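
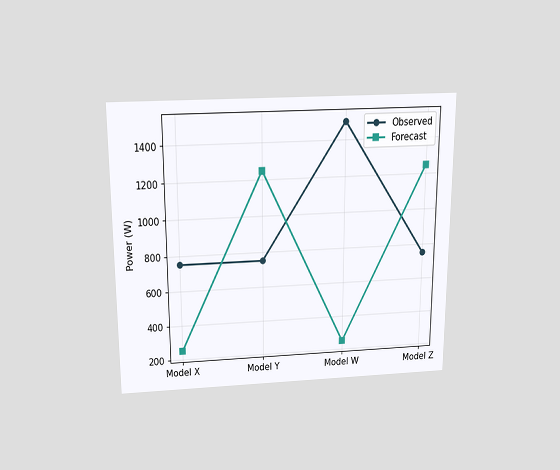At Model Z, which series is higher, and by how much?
The chart is viewed slightly from above. At Model Z, Forecast sits above the other line by 500W.

Forecast, by 500W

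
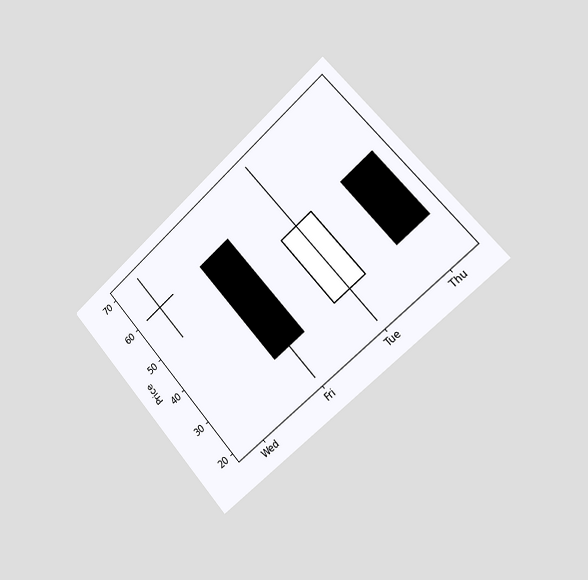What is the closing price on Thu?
The chart is tilted about 42° counter-clockwise and viewed slightly from the right. The Thu candle closes at 30.

30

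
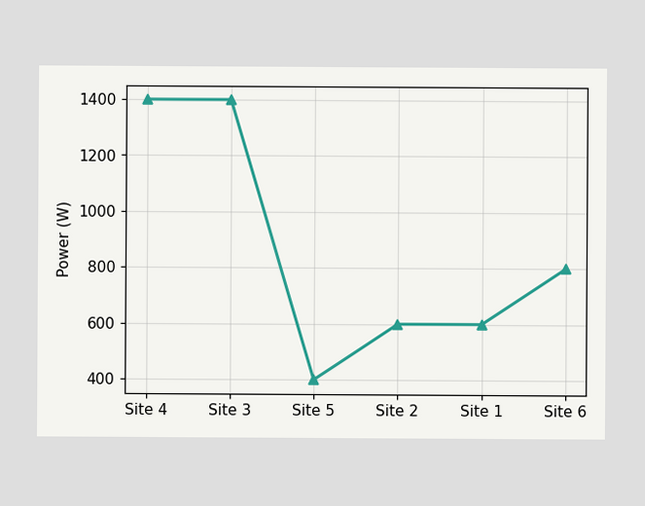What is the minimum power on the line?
The lowest point is at Site 5, and reading across to the y-axis gives 400W.

400W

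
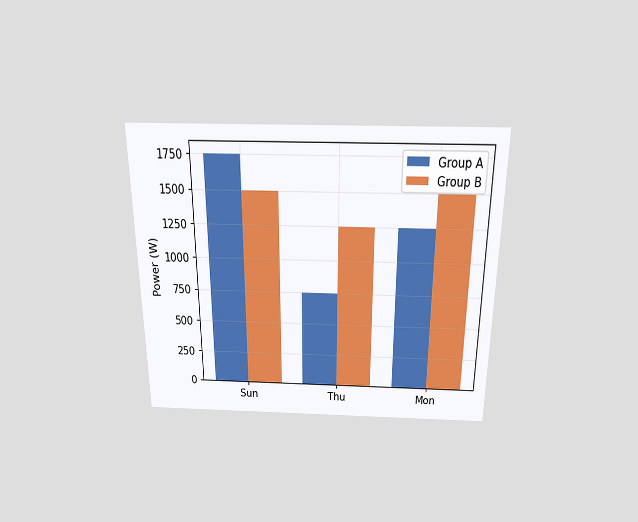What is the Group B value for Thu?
The chart is viewed slightly from above. The Group B bar at Thu reaches 1250W on the y-axis.

1250W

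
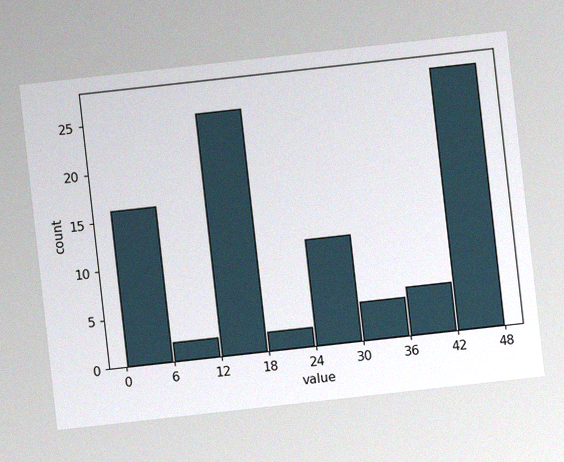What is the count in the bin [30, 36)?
The chart is tilted about 6° counter-clockwise, with some photo noise. The [30, 36) bin has height 4.

4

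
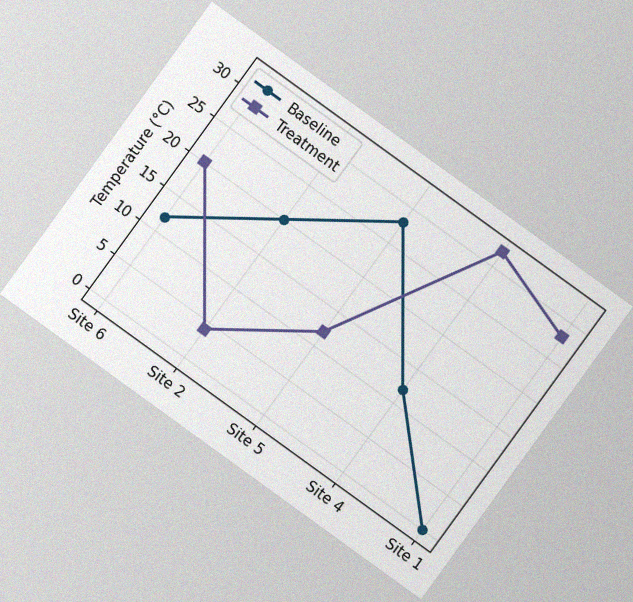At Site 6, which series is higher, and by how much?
The chart is tilted about 36° clockwise, with some photo noise. At Site 6, Treatment sits above the other line by 8°C.

Treatment, by 8°C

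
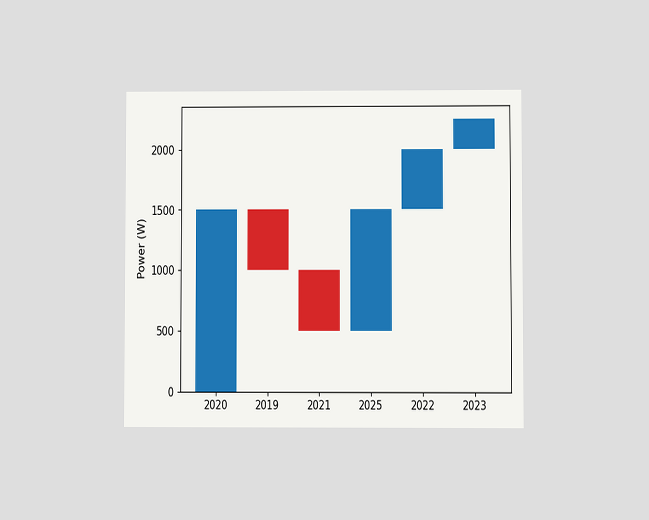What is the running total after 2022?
2000W

The chart is viewed at a slight angle. After 2022 the running total reaches 2000W.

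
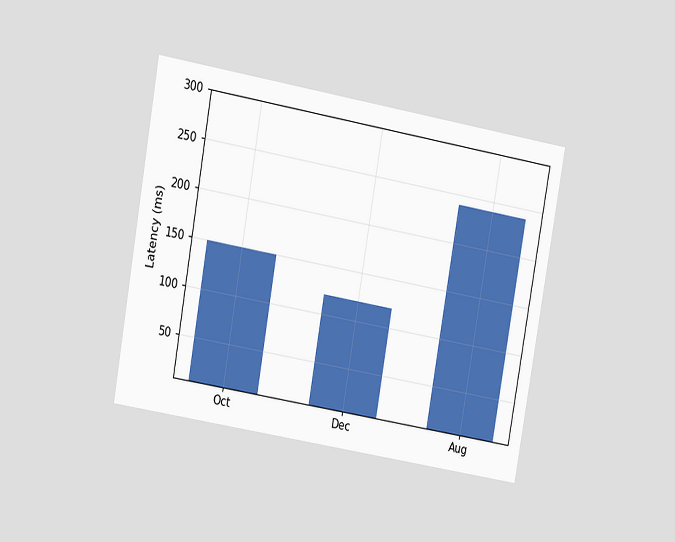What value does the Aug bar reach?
240ms

The chart is tilted about 10° clockwise and viewed at a slight angle. Reading along the chart's y-axis, the Aug bar reaches 240ms.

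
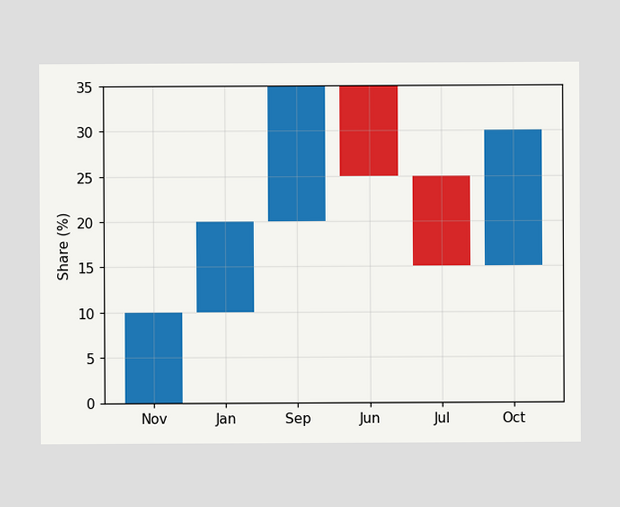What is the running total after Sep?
35%

After Sep the running total reaches 35%.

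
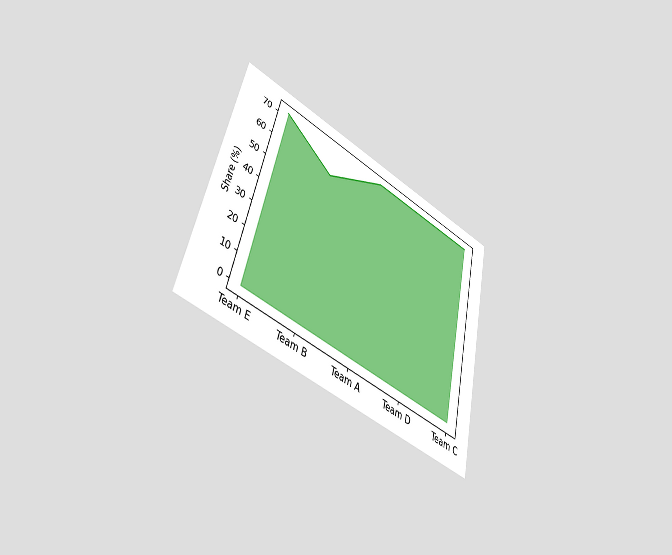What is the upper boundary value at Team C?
72%

The chart is tilted about 13° clockwise and viewed at a slight angle. At Team C the upper boundary is at 72%.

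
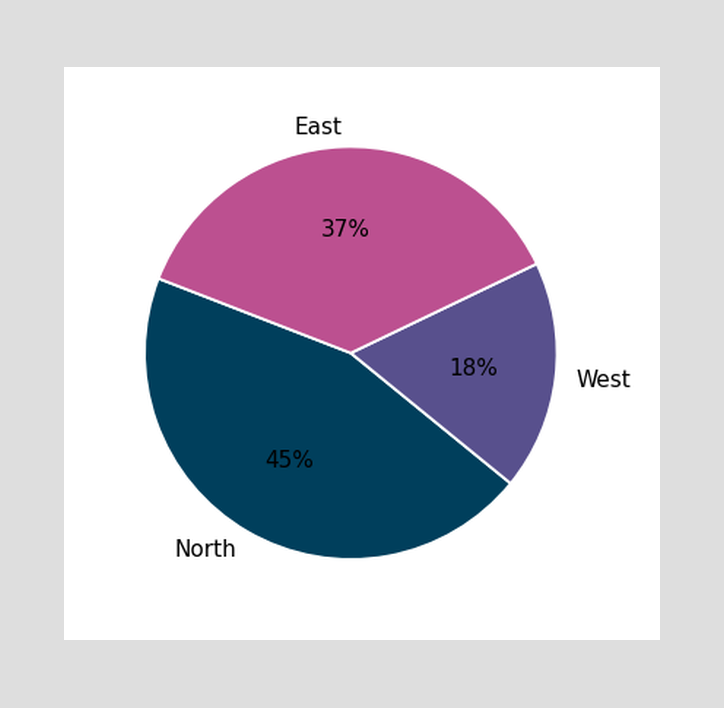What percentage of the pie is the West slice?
18%

The West slice takes up 18% of the pie.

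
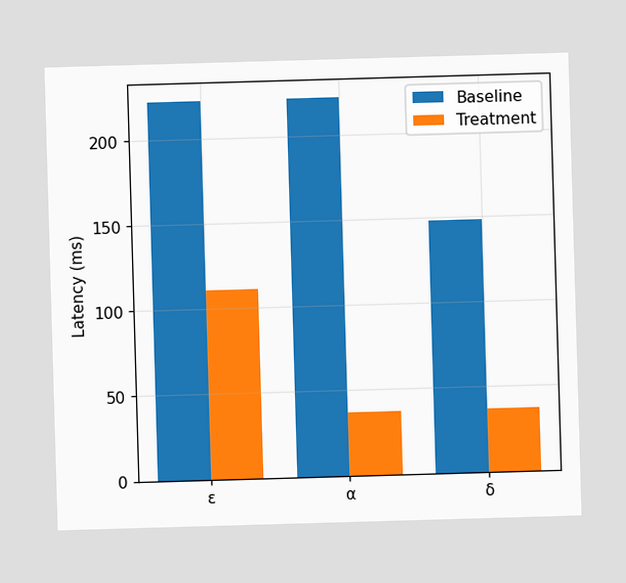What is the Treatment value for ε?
The Treatment bar at ε reaches 111ms on the y-axis.

111ms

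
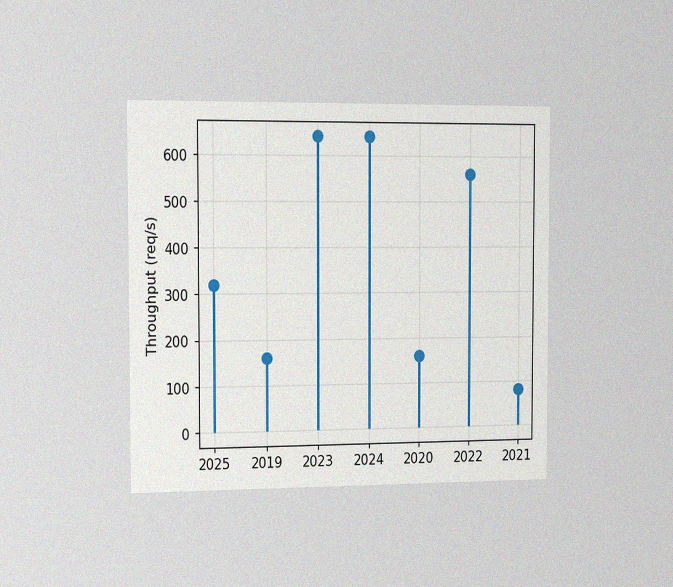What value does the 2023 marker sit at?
The chart is viewed slightly from the left, with some photo noise. The 2023 marker sits at 640req/s.

640req/s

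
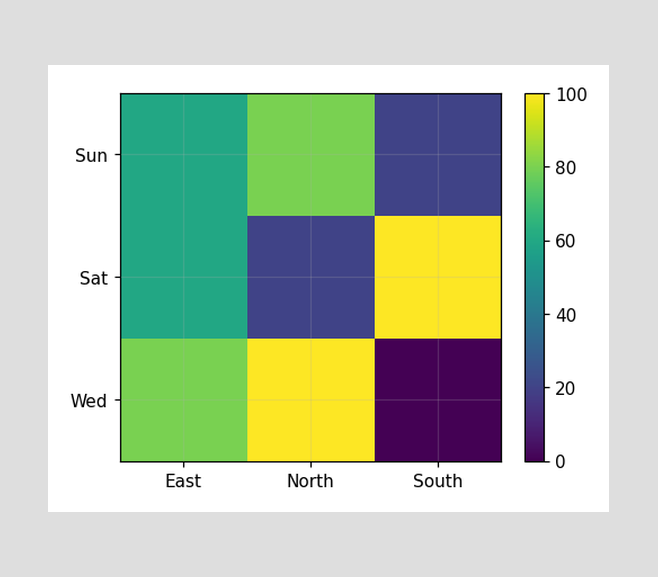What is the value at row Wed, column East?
Matching cell (Wed, East) against the colorbar gives 80.

80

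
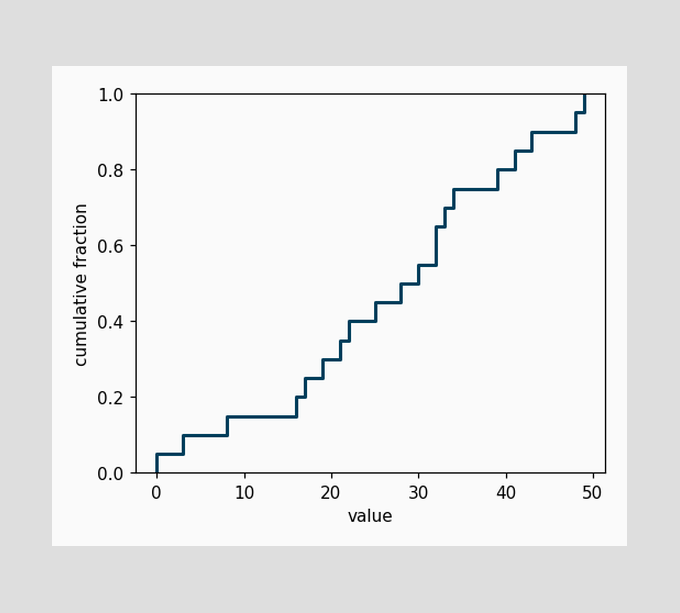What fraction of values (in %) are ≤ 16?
20%

At x=16 the ECDF step is at 20%.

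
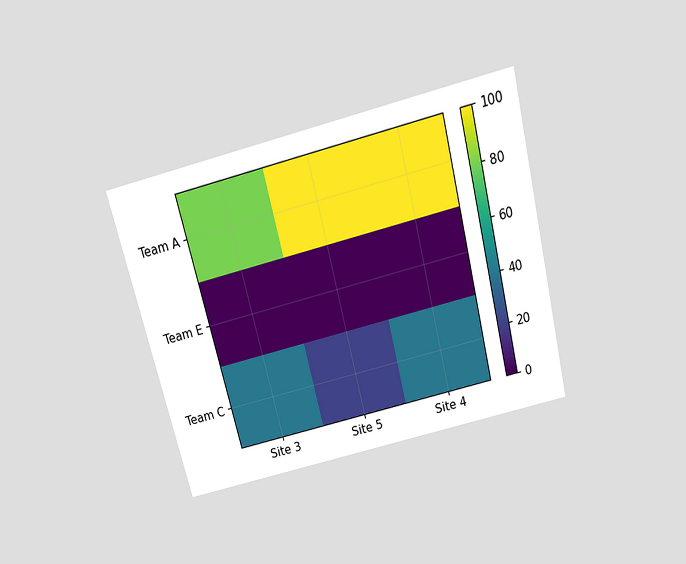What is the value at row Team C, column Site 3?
40

The chart is tilted about 14° counter-clockwise and viewed slightly from above. Matching cell (Team C, Site 3) against the colorbar gives 40.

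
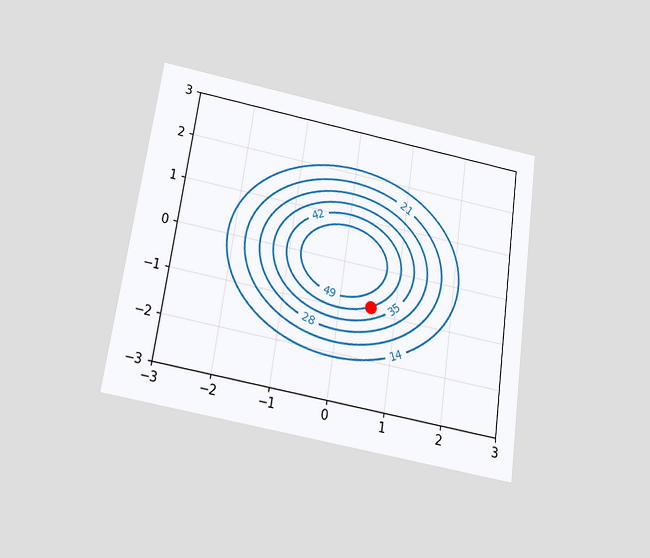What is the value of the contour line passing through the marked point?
42

The chart is tilted about 8° clockwise and viewed slightly from below. The marked point sits on the contour labelled 42.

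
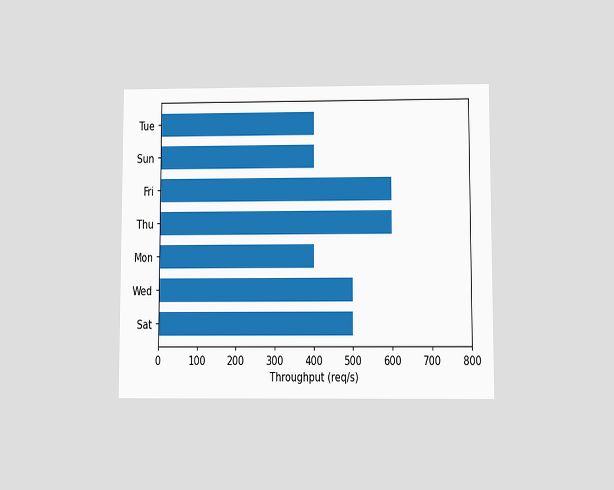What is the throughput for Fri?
600req/s

The chart is viewed slightly from below. Reading along the chart's x-axis, the Fri bar reaches 600req/s.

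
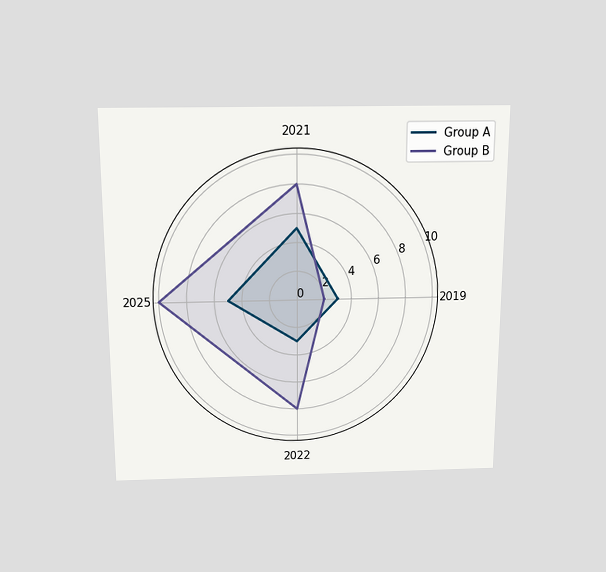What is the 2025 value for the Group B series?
10

The chart is viewed slightly from above. On the 2025 axis, Group B reaches 10.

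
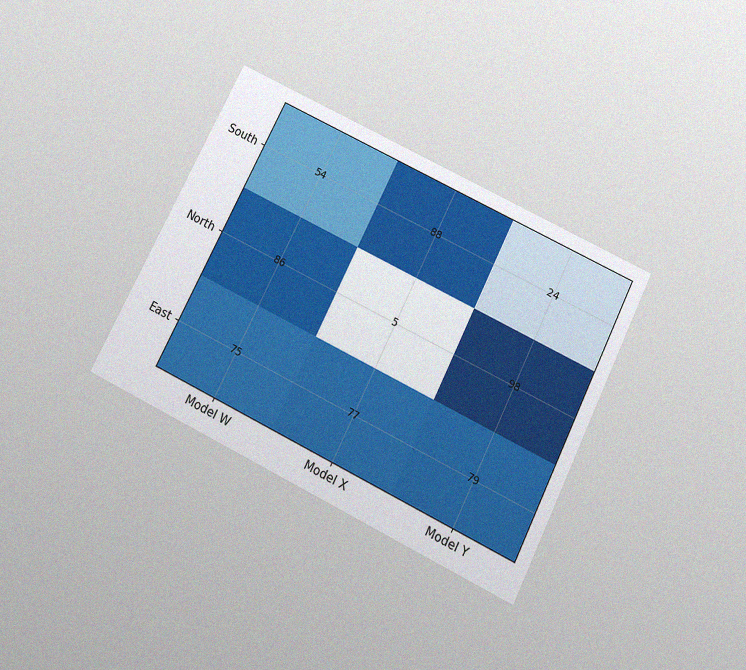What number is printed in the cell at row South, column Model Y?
The chart is tilted about 26° clockwise and viewed slightly from below, with some photo noise. The (South, Model Y) cell reads 24.

24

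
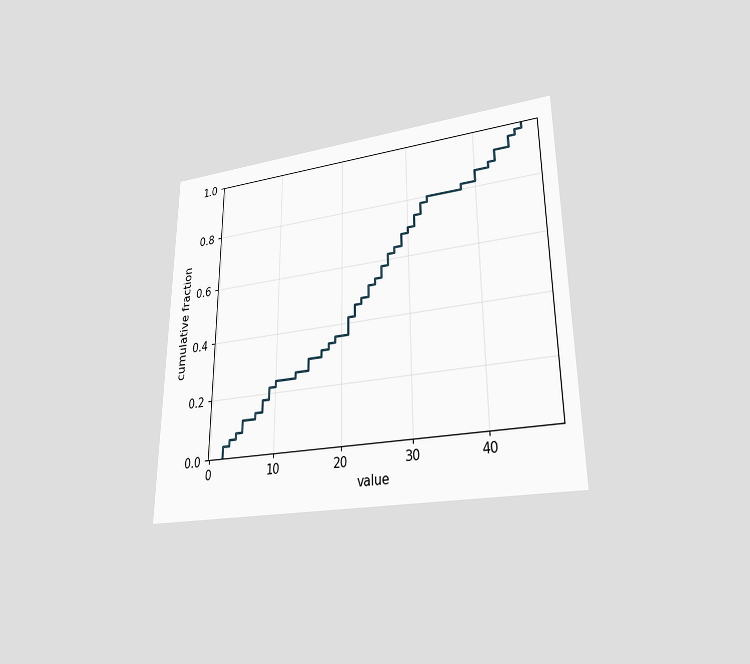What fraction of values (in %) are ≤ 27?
62%

The chart is viewed at a slight angle. At x=27 the ECDF step is at 62%.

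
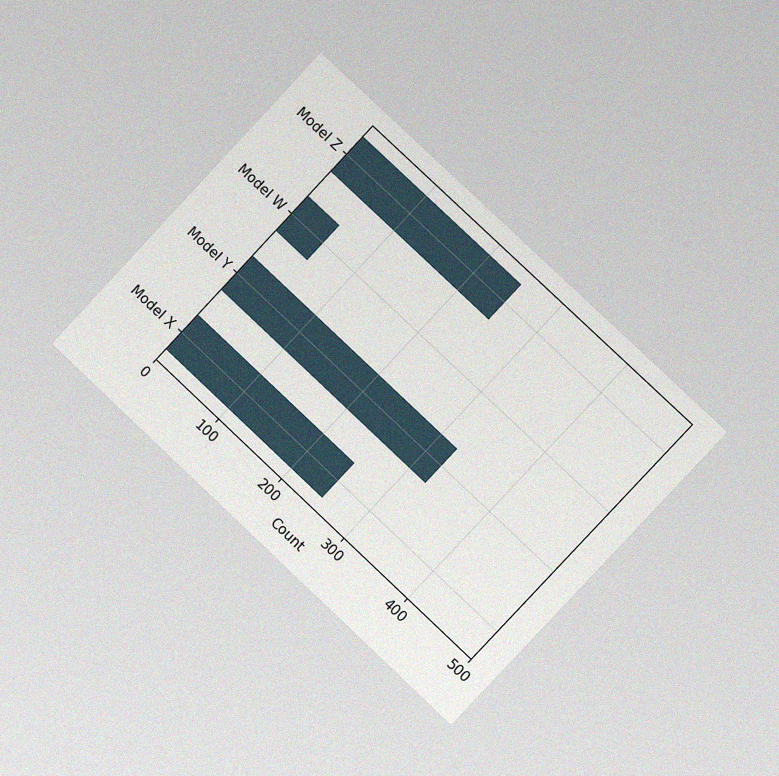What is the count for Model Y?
The chart is tilted about 43° clockwise and viewed slightly from the right, with some photo noise. Reading along the chart's x-axis, the Model Y bar reaches 325.

325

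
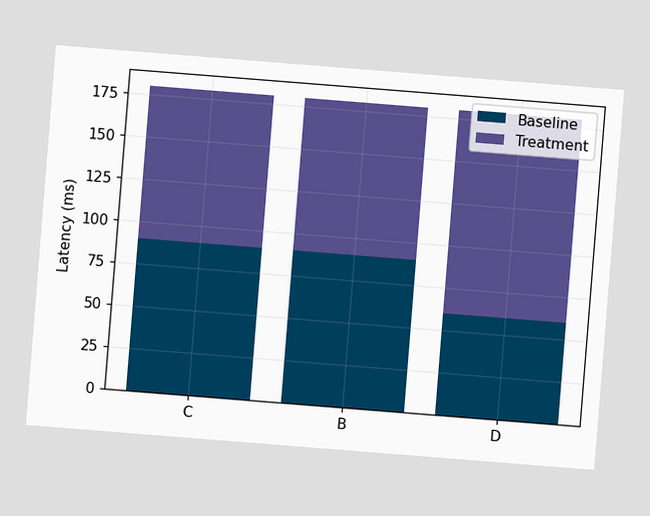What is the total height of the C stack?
The chart is tilted about 5° clockwise. The C stack's top reaches 180ms on the y-axis.

180ms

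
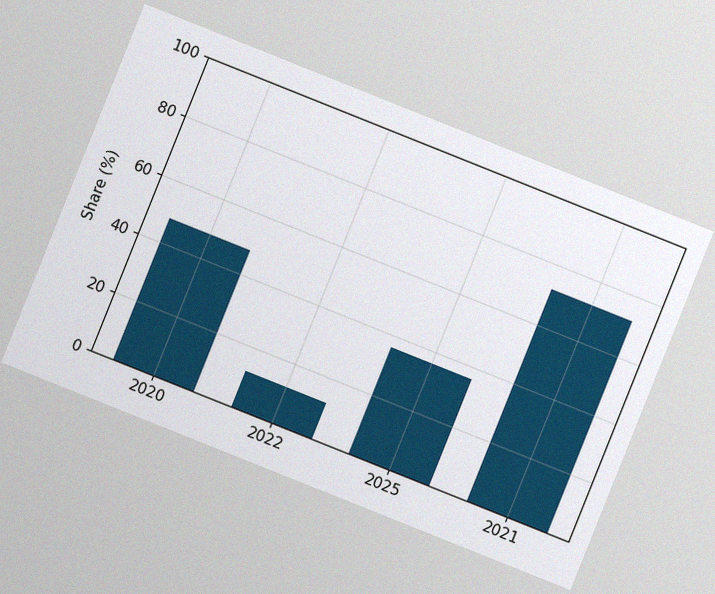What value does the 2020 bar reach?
The chart is tilted about 22° clockwise, with some photo noise. Reading along the chart's y-axis, the 2020 bar reaches 48%.

48%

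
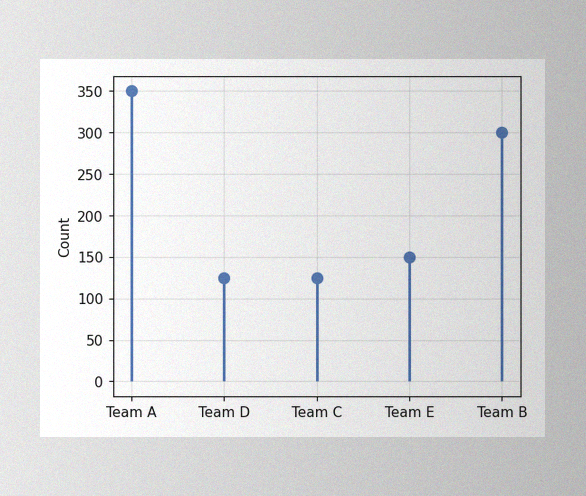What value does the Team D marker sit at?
The image has some photo noise and uneven lighting. The Team D marker sits at 125.

125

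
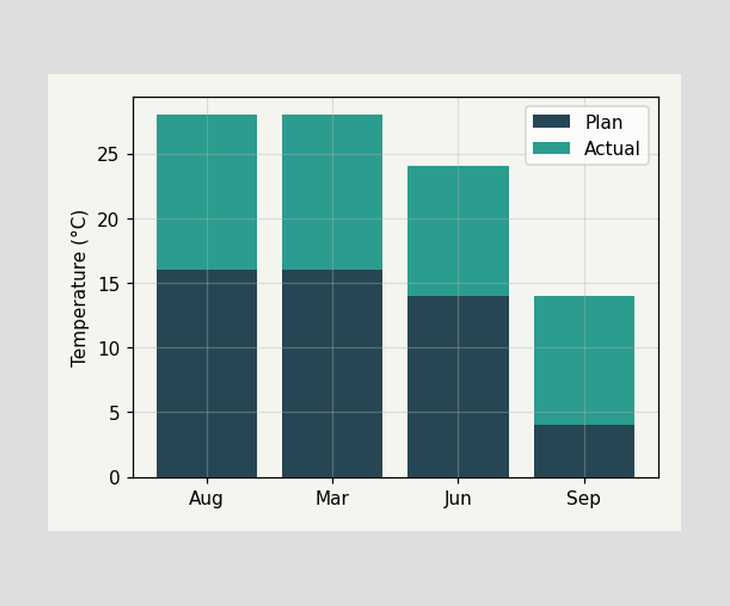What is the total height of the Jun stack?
The Jun stack's top reaches 24°C on the y-axis.

24°C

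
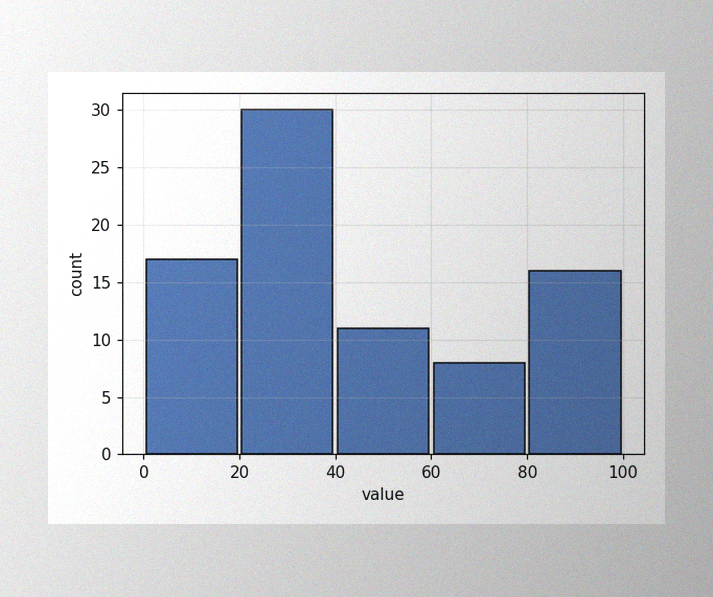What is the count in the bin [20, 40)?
The image has some photo noise and uneven lighting. The [20, 40) bin has height 30.

30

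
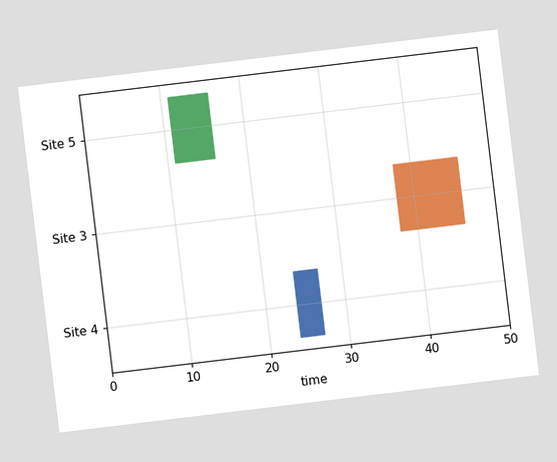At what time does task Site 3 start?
The chart is tilted about 7° counter-clockwise. The Site 3 bar begins at t=38.

38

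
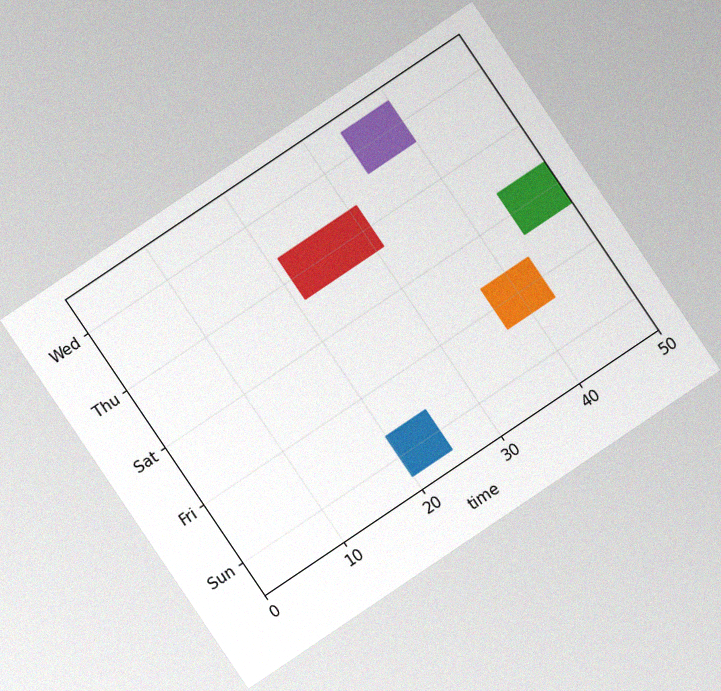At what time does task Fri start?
The chart is tilted about 34° counter-clockwise, with some photo noise. The Fri bar begins at t=37.

37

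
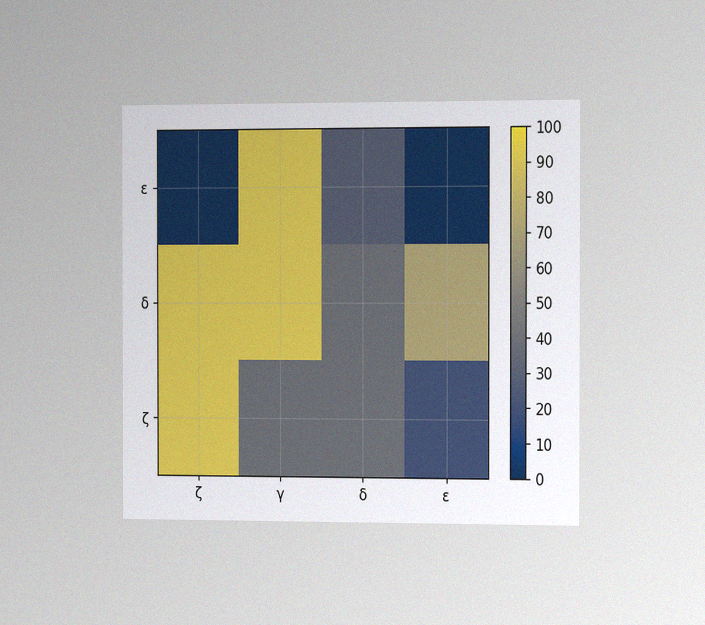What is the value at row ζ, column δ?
The chart is viewed slightly from the right, with some photo noise. Matching cell (ζ, δ) against the colorbar gives 40.

40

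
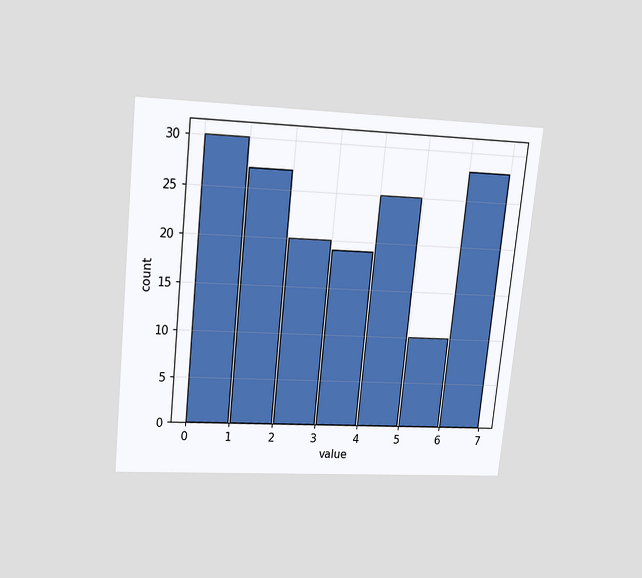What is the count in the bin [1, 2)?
The chart is tilted about 6° clockwise and viewed slightly from above. The [1, 2) bin has height 27.

27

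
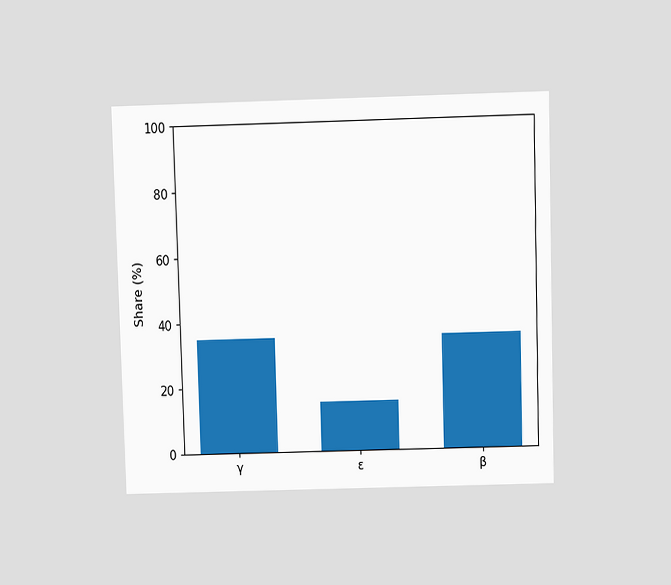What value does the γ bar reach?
35%

The chart is viewed slightly from above. Reading along the chart's y-axis, the γ bar reaches 35%.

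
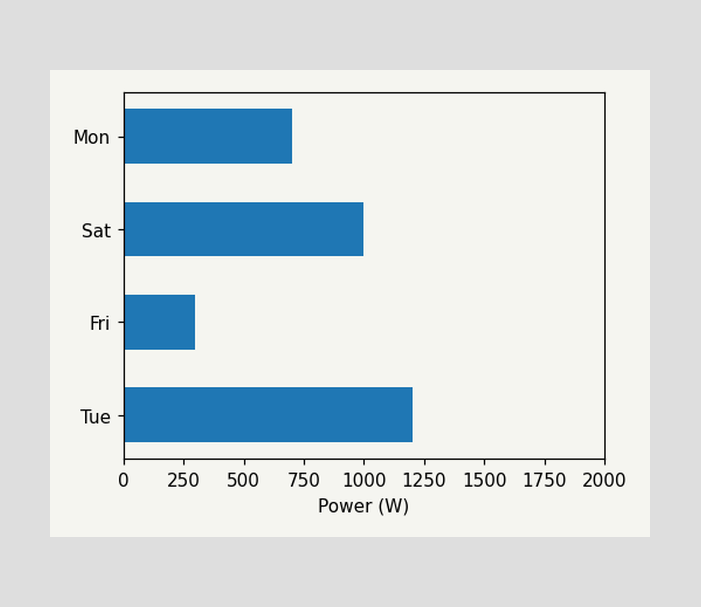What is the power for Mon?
Reading along the chart's x-axis, the Mon bar reaches 700W.

700W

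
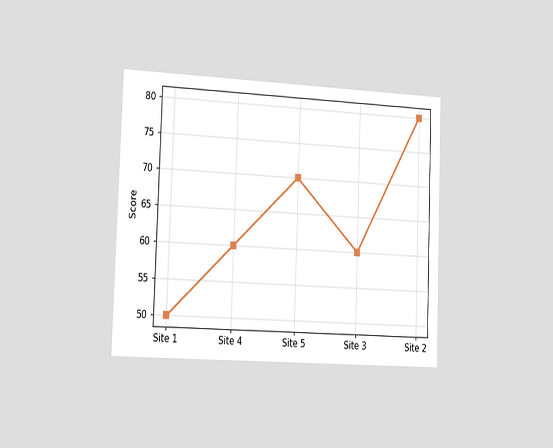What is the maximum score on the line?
80

The chart is tilted about 2° clockwise and viewed slightly from the left. The highest point is at Site 2, and reading across to the y-axis gives 80.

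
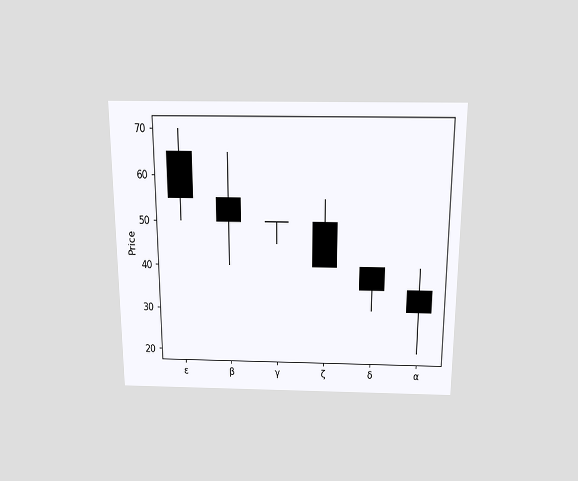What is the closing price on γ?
50

The chart is viewed slightly from above. The γ candle closes at 50.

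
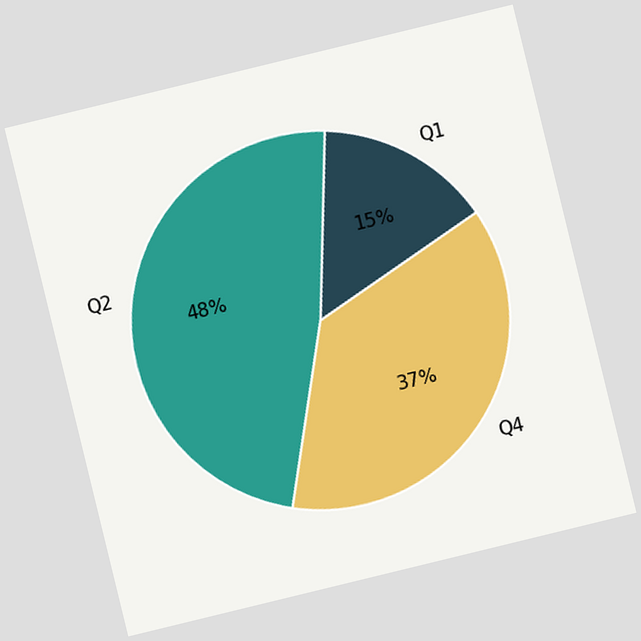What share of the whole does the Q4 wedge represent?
37%

The chart is tilted about 14° counter-clockwise. The Q4 slice takes up 37% of the pie.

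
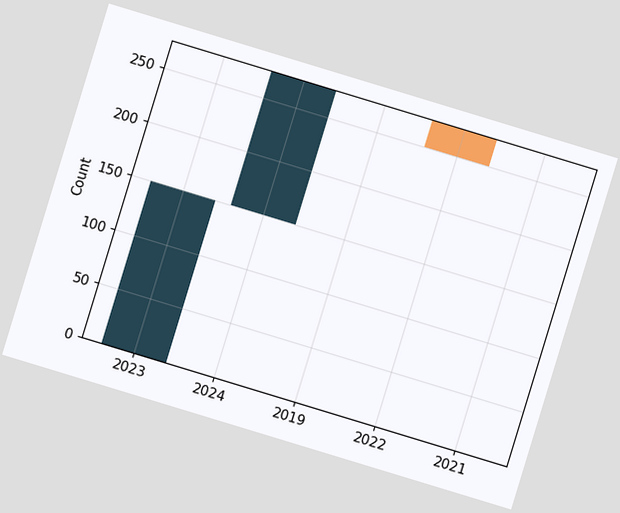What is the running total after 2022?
The chart is tilted about 17° clockwise. After 2022 the running total reaches 250.

250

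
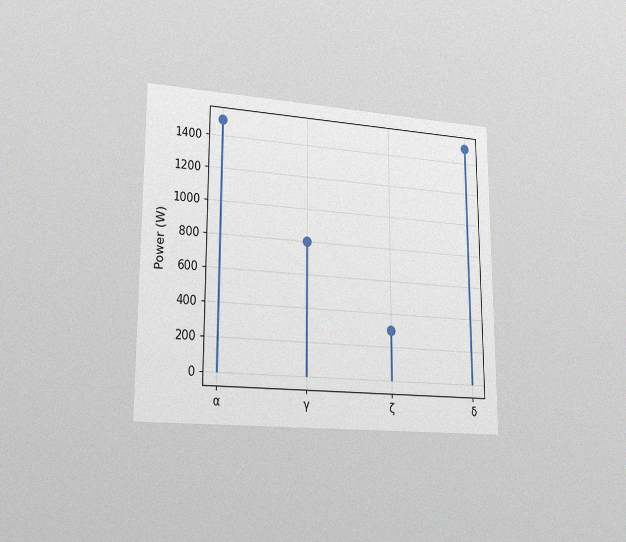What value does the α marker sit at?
1500W

The chart is viewed slightly from the left, with some photo noise. The α marker sits at 1500W.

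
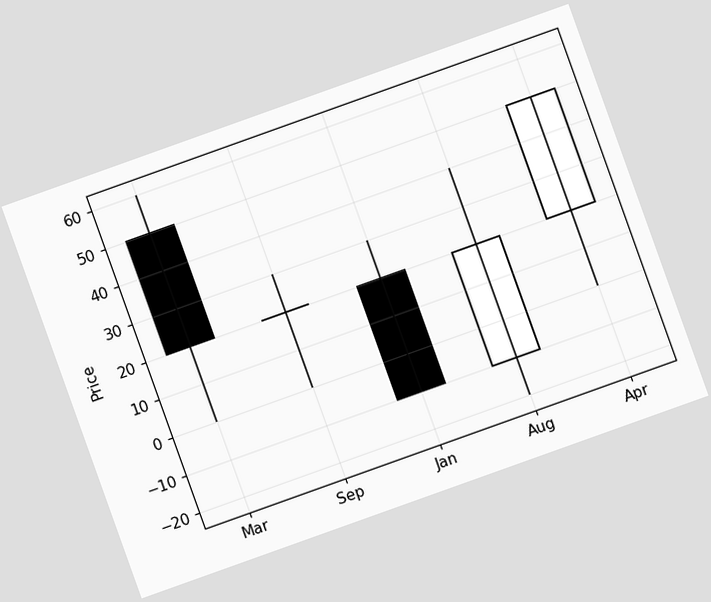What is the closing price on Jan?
-10

The chart is tilted about 20° counter-clockwise. The Jan candle closes at -10.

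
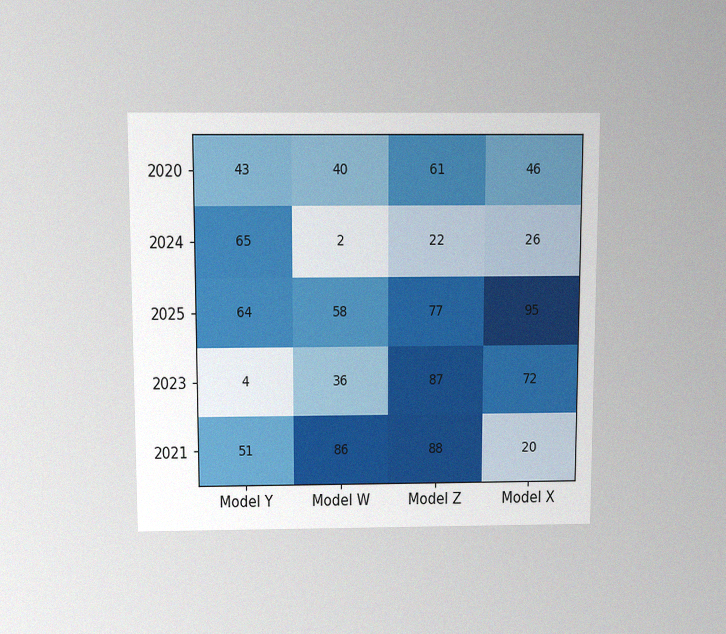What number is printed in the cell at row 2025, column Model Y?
64

The chart is viewed slightly from above, with some photo noise. The (2025, Model Y) cell reads 64.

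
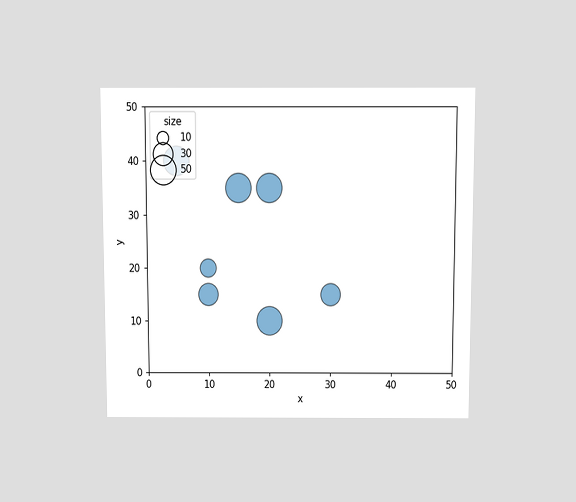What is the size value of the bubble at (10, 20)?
20

The chart is viewed slightly from above. Matching the bubble at (10, 20) against the size legend gives 20.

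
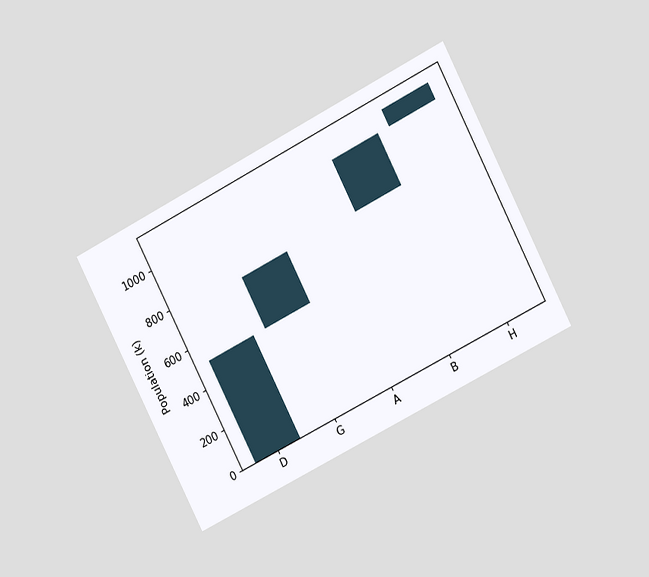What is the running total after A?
765k

The chart is tilted about 27° counter-clockwise and viewed at a slight angle. After A the running total reaches 765k.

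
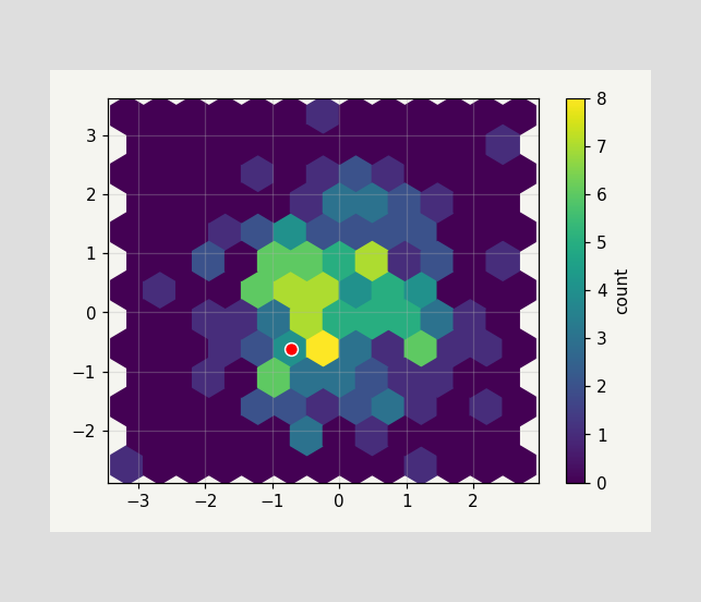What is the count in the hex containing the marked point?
The marked hex reads 4 on the colorbar.

4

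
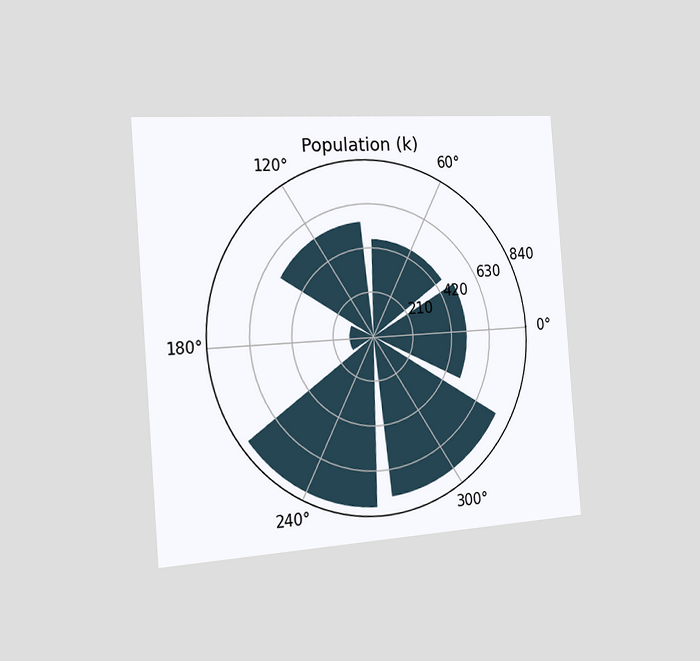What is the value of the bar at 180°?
The chart is tilted about 4° counter-clockwise and viewed slightly from the left. The bar at 180° reaches 126k on the radial axis.

126k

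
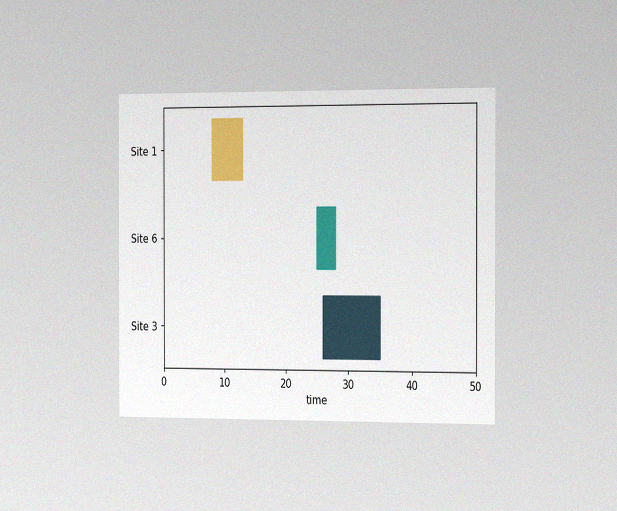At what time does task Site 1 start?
The chart is viewed slightly from the right, with some photo noise. The Site 1 bar begins at t=8.

8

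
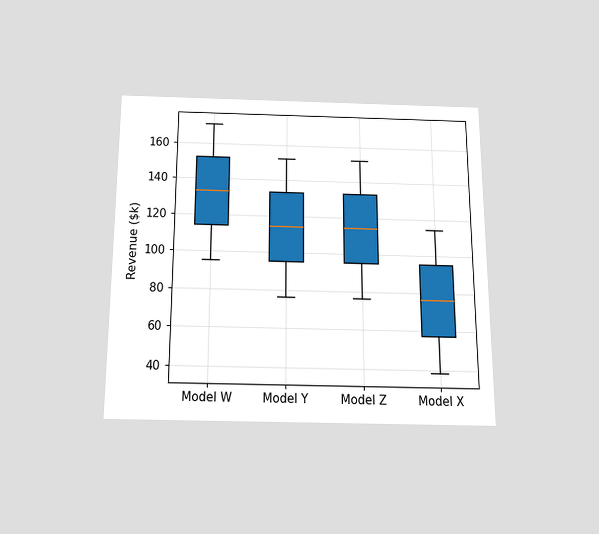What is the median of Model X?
The chart is viewed slightly from below. The median line in the Model X box sits at $76k.

$76k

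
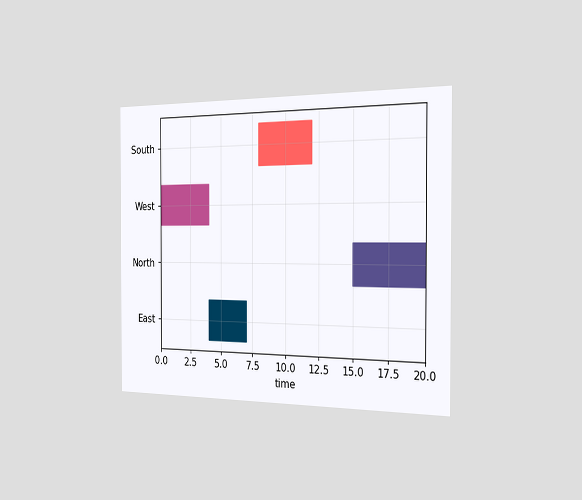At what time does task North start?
15

The chart is viewed slightly from the right. The North bar begins at t=15.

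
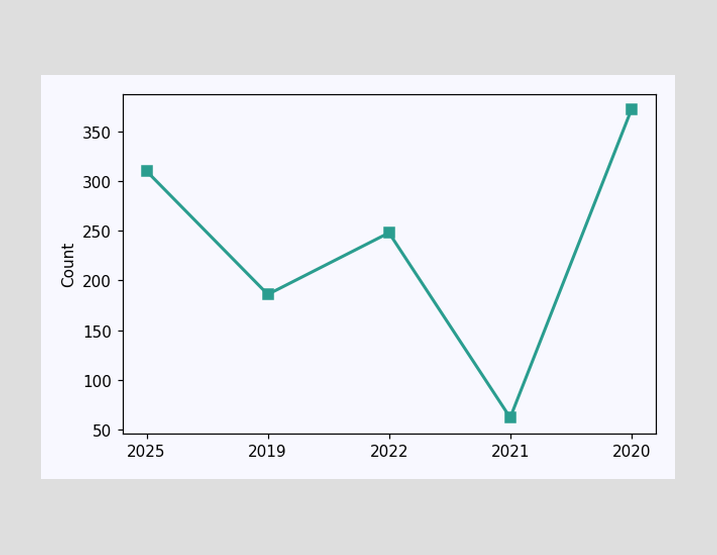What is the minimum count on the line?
The lowest point is at 2021, and reading across to the y-axis gives 62.

62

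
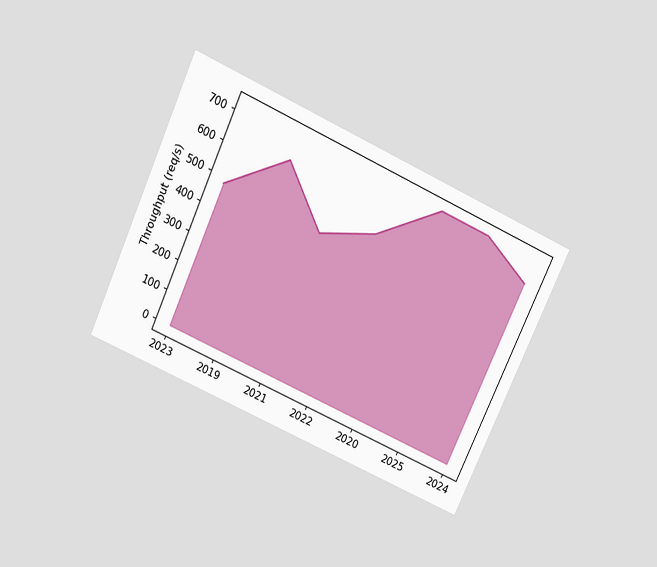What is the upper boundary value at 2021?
480req/s

The chart is tilted about 25° clockwise and viewed slightly from above. At 2021 the upper boundary is at 480req/s.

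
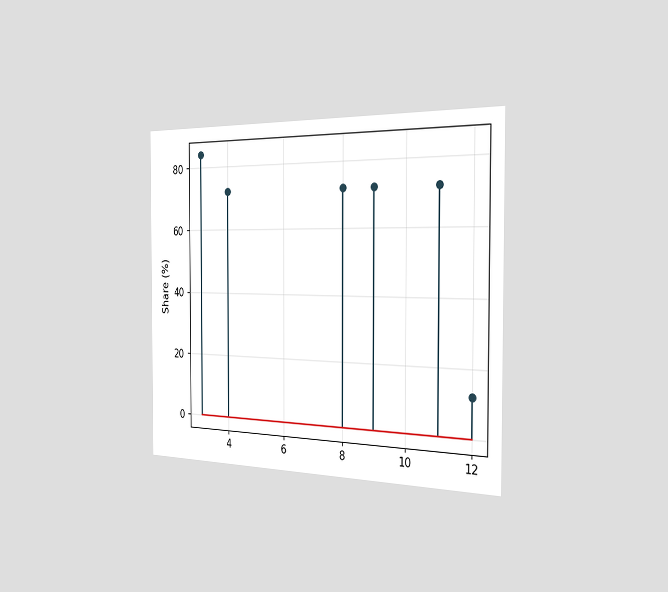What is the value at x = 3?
The chart is viewed slightly from the right. The stem at x=3 reaches 84%.

84%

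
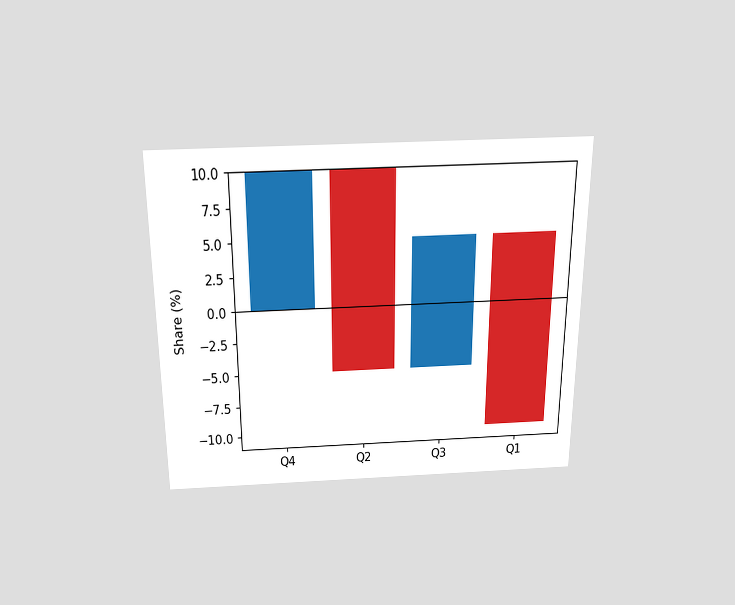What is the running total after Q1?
The chart is viewed slightly from above. After Q1 the running total reaches -10%.

-10%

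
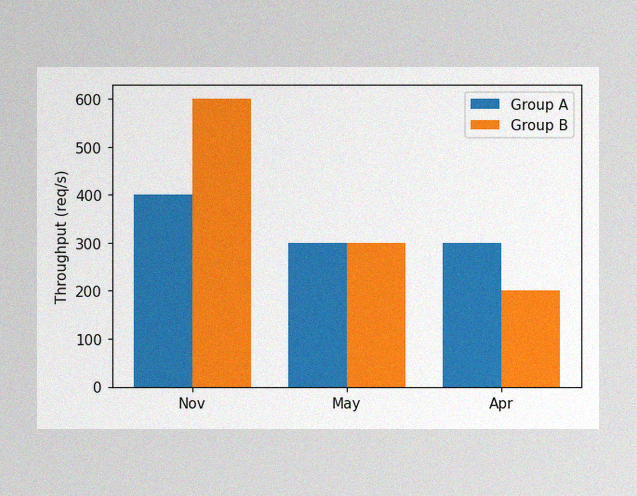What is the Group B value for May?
300req/s

The image has some photo noise and uneven lighting. The Group B bar at May reaches 300req/s on the y-axis.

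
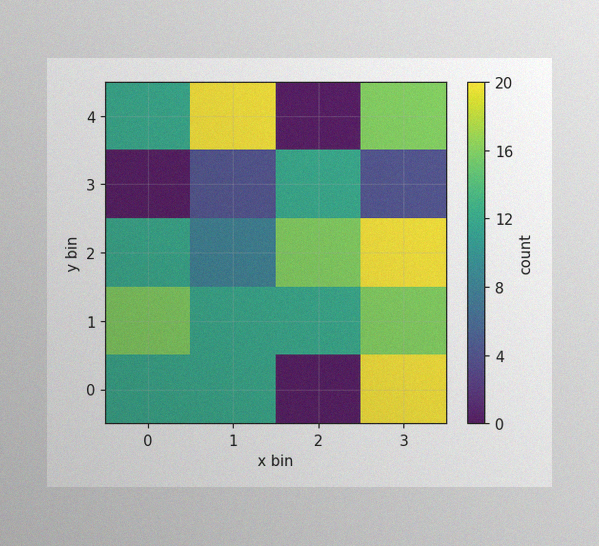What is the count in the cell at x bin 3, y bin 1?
The image has some photo noise and uneven lighting. Matching the cell (3, 1) against the colorbar gives 16.

16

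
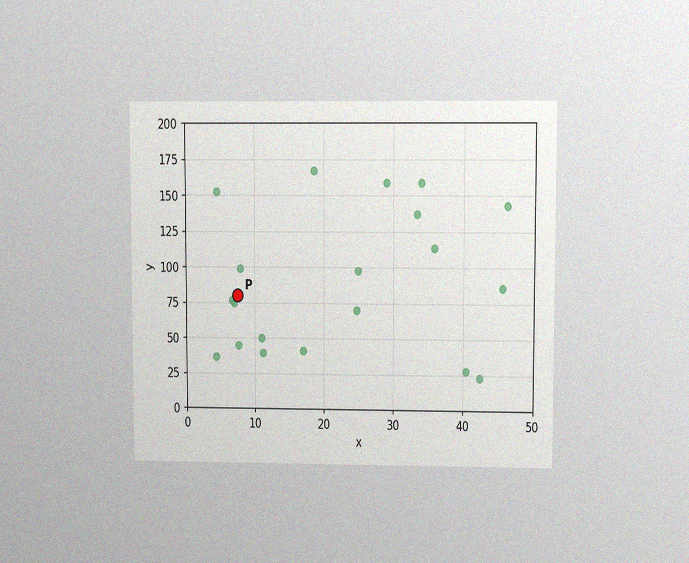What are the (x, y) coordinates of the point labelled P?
(7.5, 80)

The chart is viewed at a slight angle, with some photo noise. Following the gridlines from P to each axis, P sits at (7.5, 80).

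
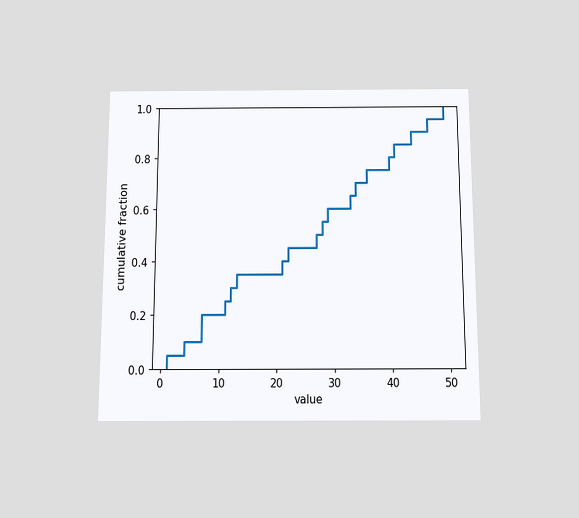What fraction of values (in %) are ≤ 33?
65%

The chart is viewed slightly from below. At x=33 the ECDF step is at 65%.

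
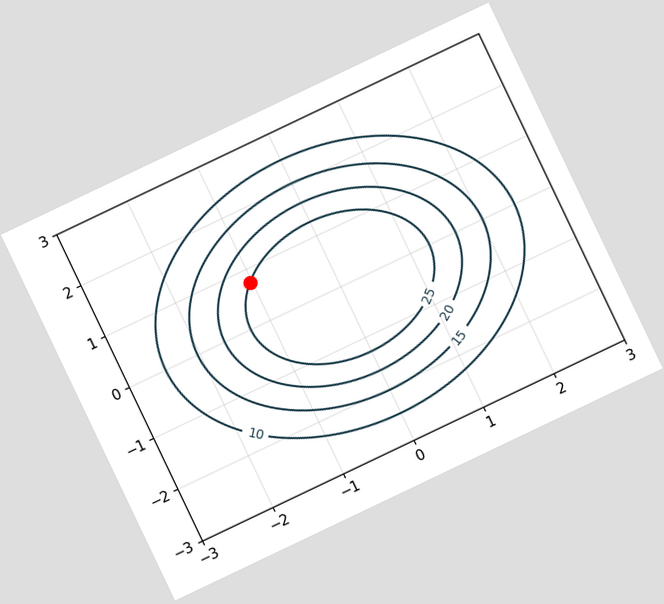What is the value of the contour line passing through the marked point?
25

The chart is tilted about 25° counter-clockwise. The marked point sits on the contour labelled 25.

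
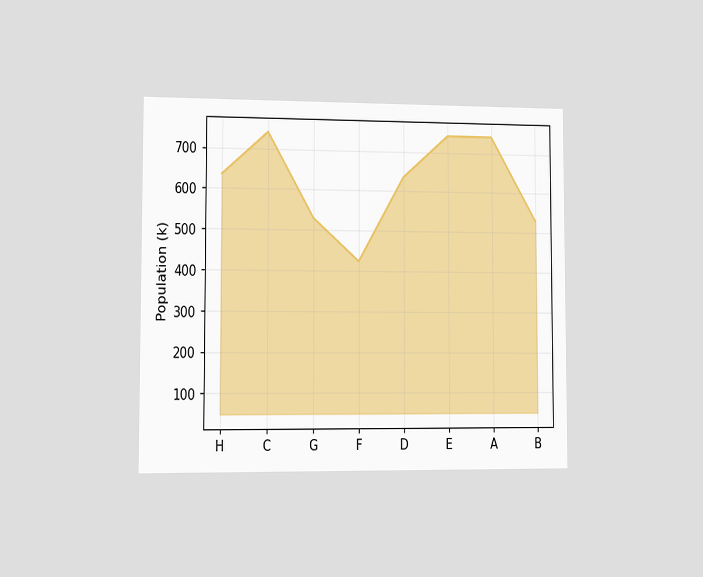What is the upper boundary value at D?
The chart is viewed slightly from the left. At D the upper boundary is at 636k.

636k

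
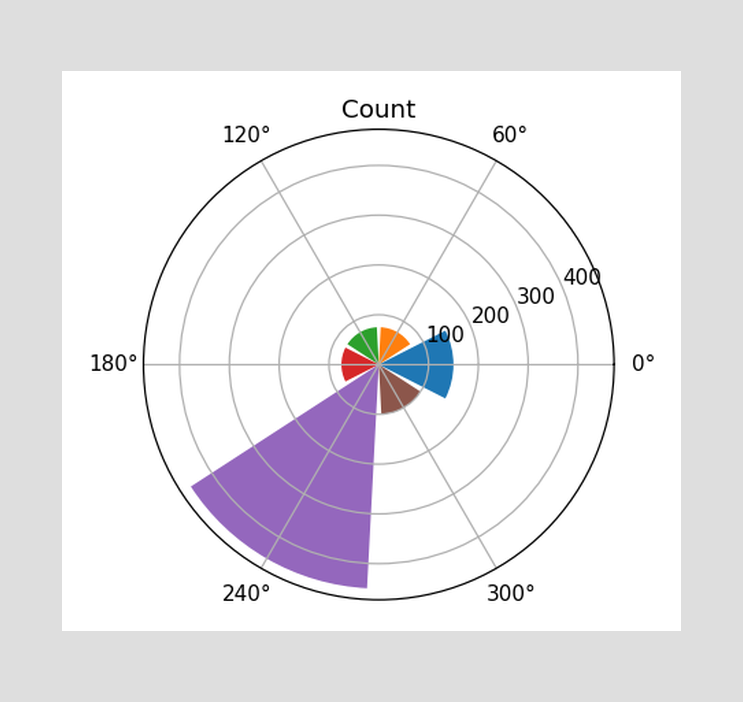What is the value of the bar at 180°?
75

The bar at 180° reaches 75 on the radial axis.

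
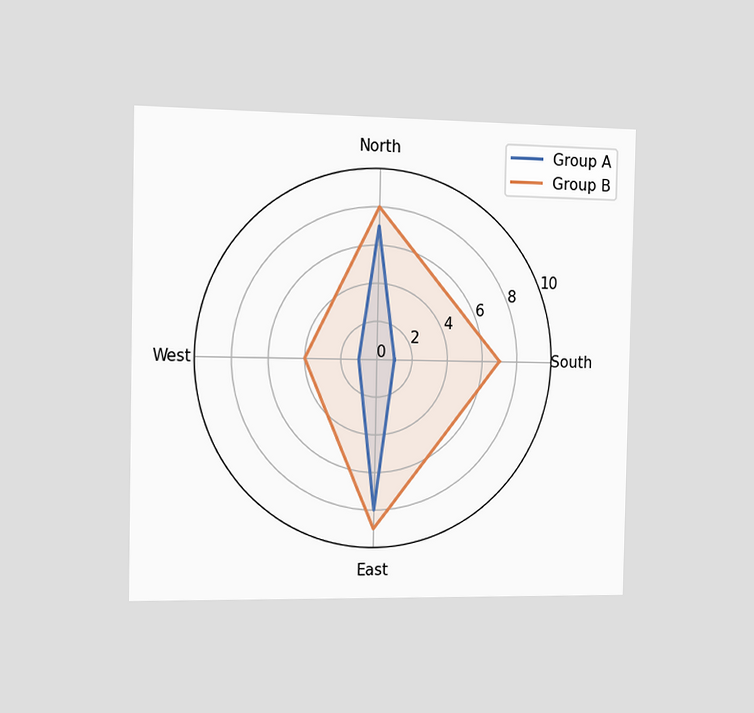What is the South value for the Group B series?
The chart is viewed slightly from the left. On the South axis, Group B reaches 7.

7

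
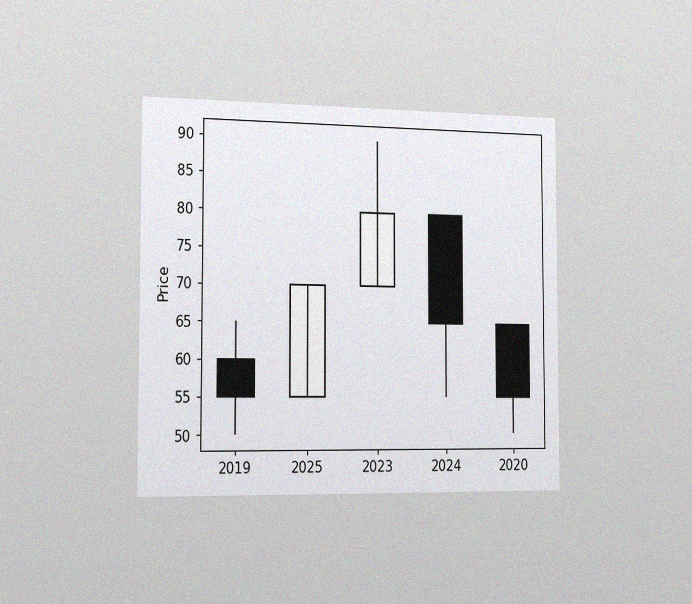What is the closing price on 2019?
55

The chart is viewed slightly from the left, with some photo noise. The 2019 candle closes at 55.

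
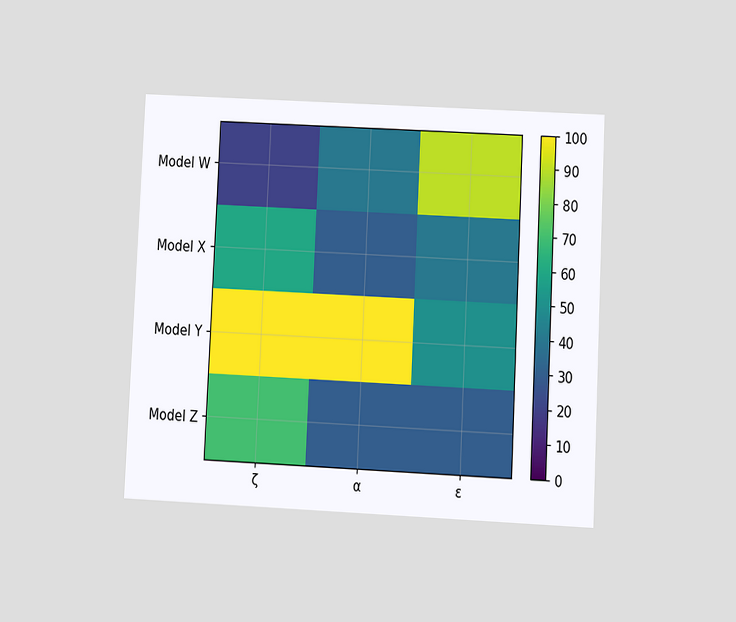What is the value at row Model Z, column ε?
The chart is tilted about 3° clockwise and viewed at a slight angle. Matching cell (Model Z, ε) against the colorbar gives 30.

30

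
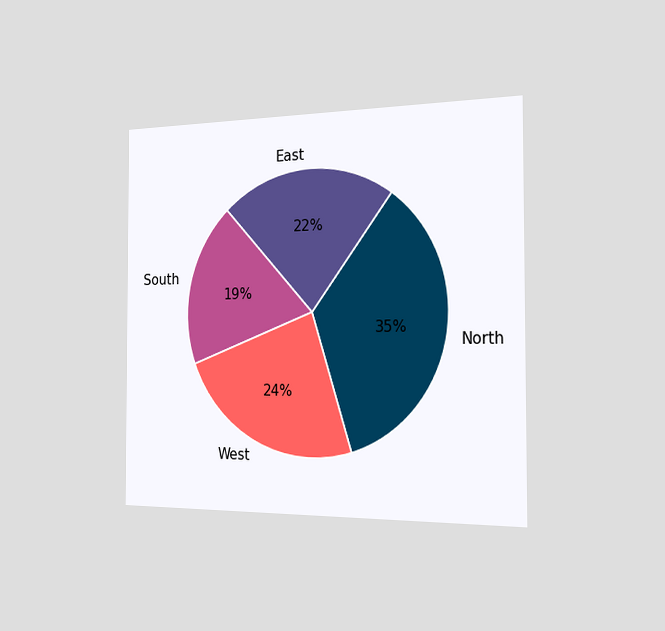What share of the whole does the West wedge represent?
The chart is viewed slightly from the right. The West slice takes up 24% of the pie.

24%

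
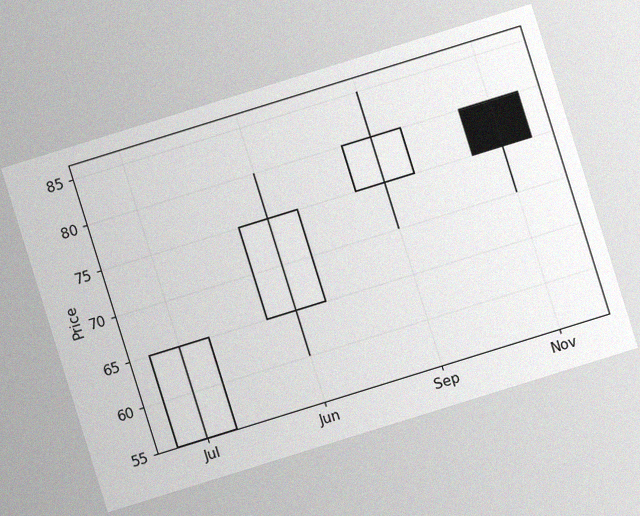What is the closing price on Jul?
65

The chart is tilted about 17° counter-clockwise, with some photo noise. The Jul candle closes at 65.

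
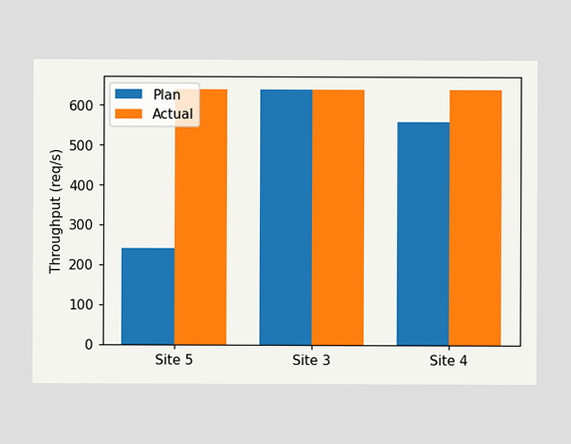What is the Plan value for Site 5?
The Plan bar at Site 5 reaches 240req/s on the y-axis.

240req/s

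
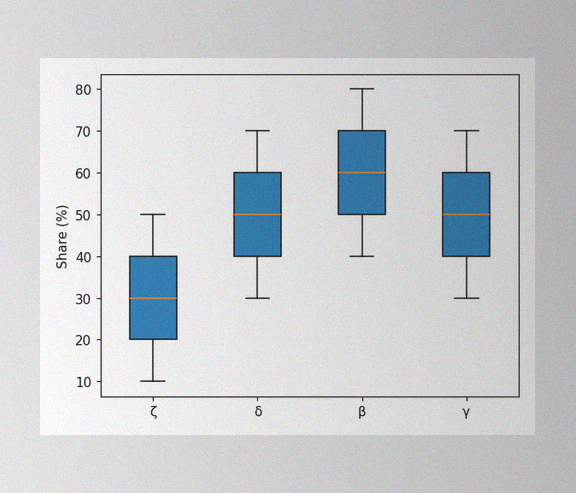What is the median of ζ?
The image has some photo noise and uneven lighting. The median line in the ζ box sits at 30%.

30%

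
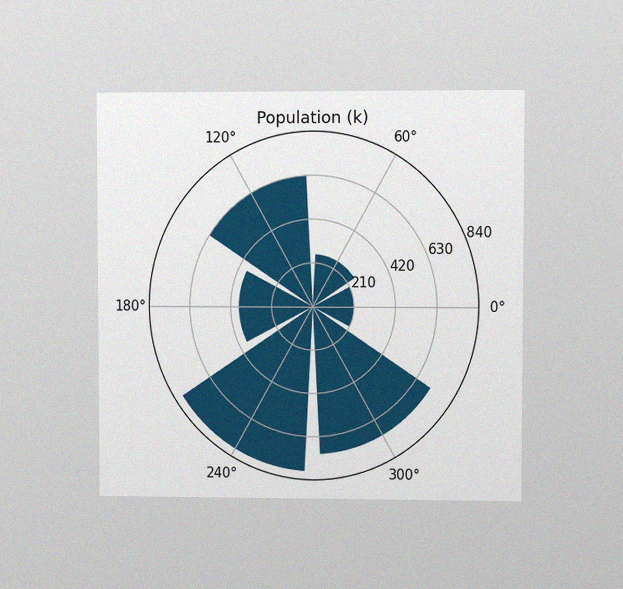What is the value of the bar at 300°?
714k

The chart is viewed at a slight angle, with some photo noise. The bar at 300° reaches 714k on the radial axis.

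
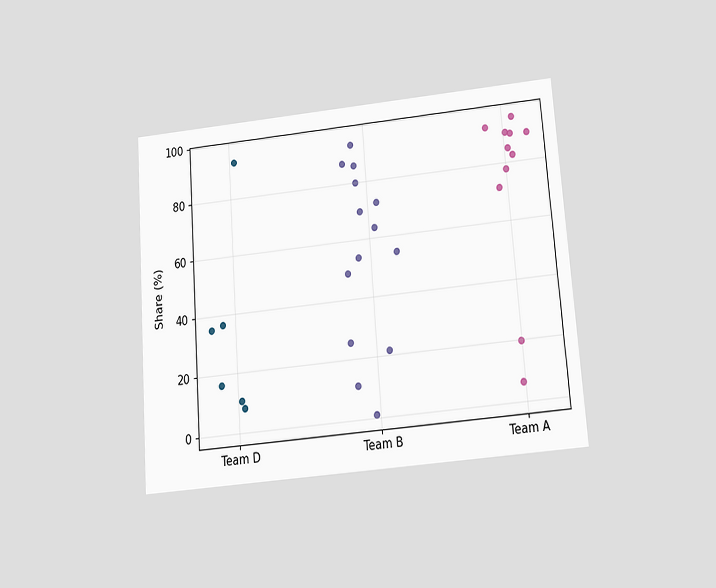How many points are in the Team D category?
The chart is tilted about 4° counter-clockwise and viewed slightly from below. Counting the markers in the Team D column gives 6.

6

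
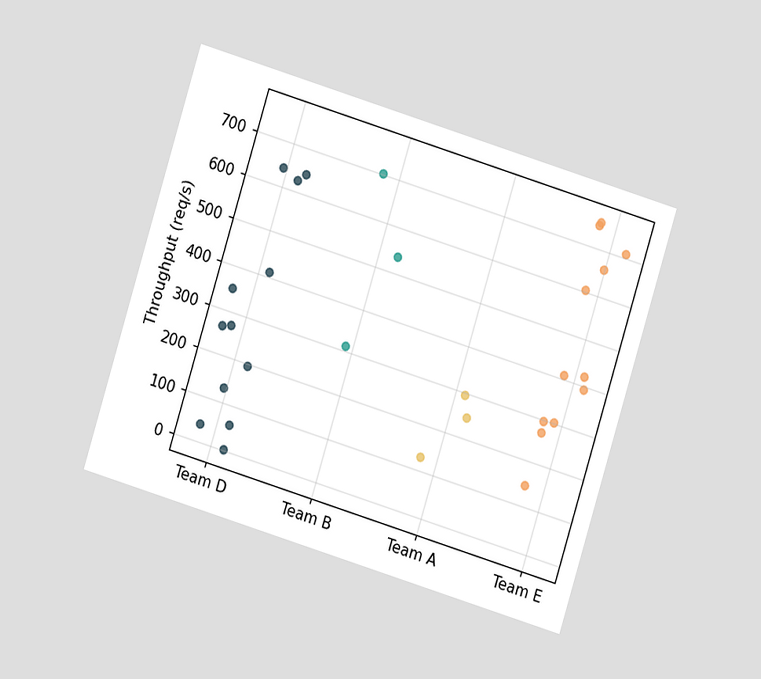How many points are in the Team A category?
3

The chart is tilted about 17° clockwise and viewed at a slight angle. Counting the markers in the Team A column gives 3.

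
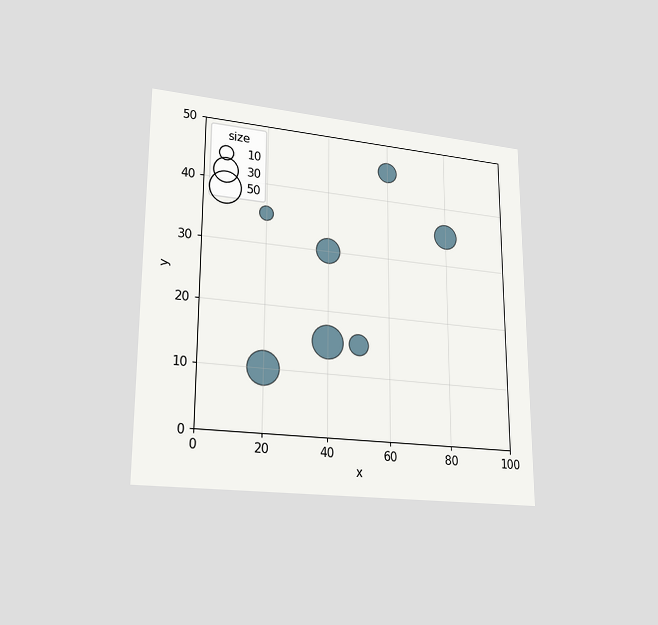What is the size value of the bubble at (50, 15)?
The chart is viewed at a slight angle. Matching the bubble at (50, 15) against the size legend gives 20.

20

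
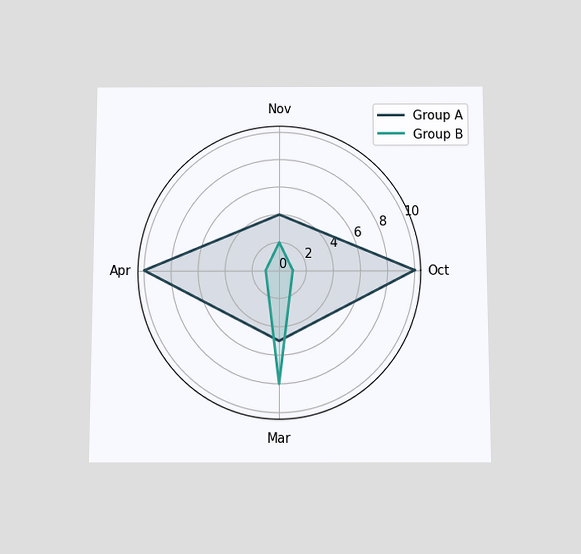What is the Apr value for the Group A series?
10

The chart is viewed slightly from below. On the Apr axis, Group A reaches 10.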